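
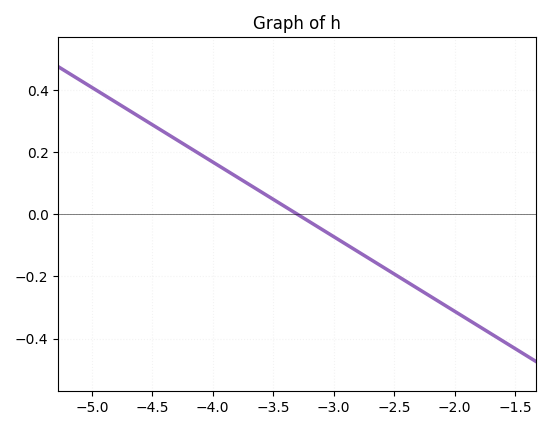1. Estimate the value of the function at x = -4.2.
0.22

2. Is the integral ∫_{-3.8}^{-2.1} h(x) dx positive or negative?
negative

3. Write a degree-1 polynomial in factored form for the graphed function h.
y = -0.24(x + 3.3)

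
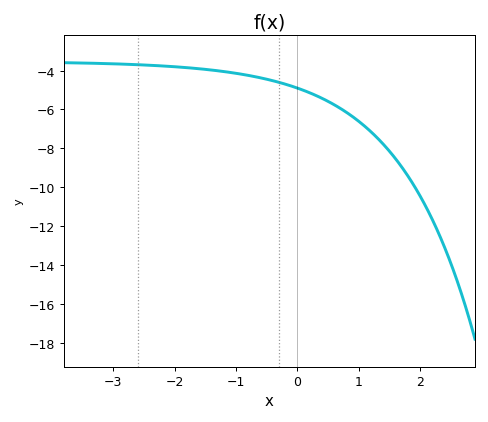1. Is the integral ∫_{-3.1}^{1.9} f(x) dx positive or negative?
negative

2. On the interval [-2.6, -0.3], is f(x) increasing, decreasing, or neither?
decreasing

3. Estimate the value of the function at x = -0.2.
-4.6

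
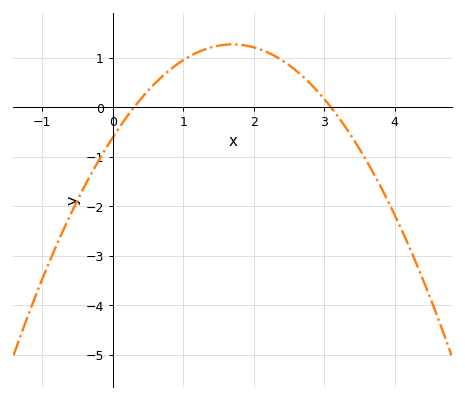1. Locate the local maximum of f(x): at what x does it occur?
1.7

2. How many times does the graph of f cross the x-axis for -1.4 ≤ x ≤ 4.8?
2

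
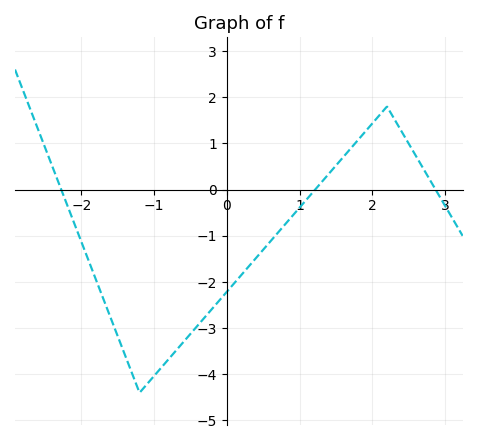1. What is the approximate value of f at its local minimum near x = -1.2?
-4.4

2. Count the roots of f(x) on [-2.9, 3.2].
3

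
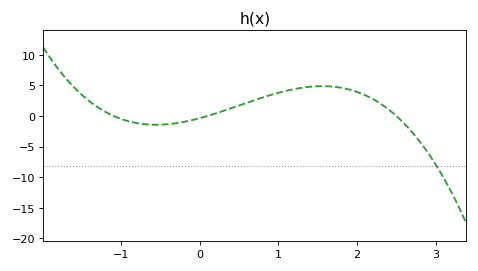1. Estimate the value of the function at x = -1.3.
1.5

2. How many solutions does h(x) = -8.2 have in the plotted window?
1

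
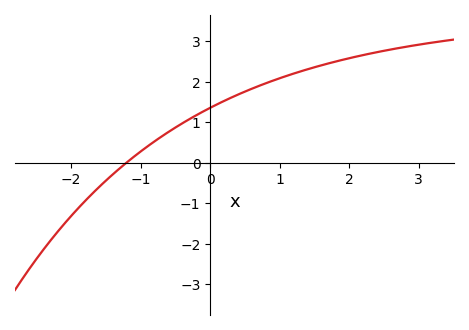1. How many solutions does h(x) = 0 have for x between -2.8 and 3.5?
1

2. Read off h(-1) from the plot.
0.3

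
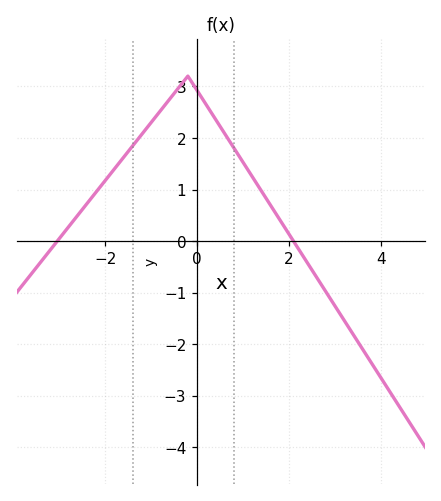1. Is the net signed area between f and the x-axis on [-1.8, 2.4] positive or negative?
positive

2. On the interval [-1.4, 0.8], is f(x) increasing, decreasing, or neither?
neither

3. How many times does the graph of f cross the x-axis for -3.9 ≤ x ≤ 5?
2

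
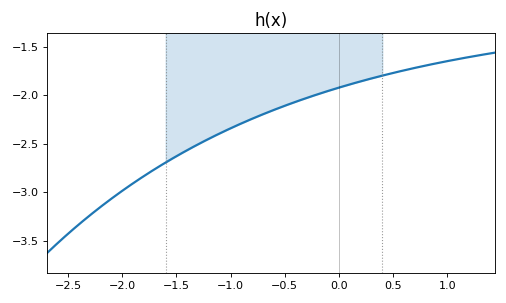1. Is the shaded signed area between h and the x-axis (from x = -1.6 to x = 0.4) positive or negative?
negative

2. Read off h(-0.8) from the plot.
-2.25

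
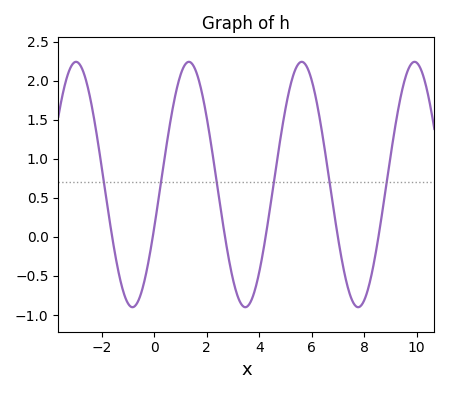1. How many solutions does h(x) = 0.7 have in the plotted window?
6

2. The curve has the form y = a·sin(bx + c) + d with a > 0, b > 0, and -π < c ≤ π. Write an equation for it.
y = 1.57sin(1.46x - 0.352) + 0.67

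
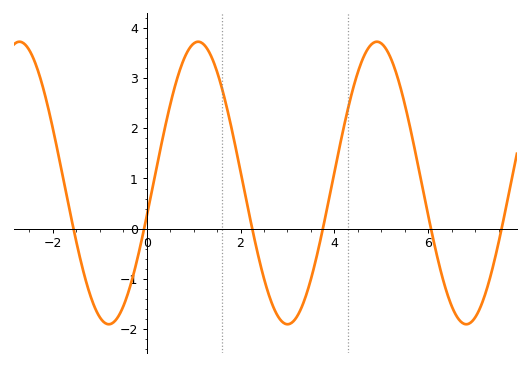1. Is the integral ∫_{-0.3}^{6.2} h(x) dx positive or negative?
positive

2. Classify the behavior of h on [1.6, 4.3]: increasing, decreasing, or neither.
neither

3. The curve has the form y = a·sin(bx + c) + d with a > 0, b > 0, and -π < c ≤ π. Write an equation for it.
y = 2.82sin(1.6x - 0.24) + 0.91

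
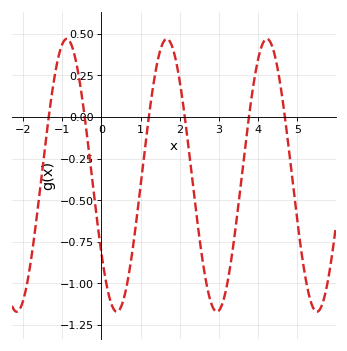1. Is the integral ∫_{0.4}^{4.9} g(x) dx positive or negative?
negative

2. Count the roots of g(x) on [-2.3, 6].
6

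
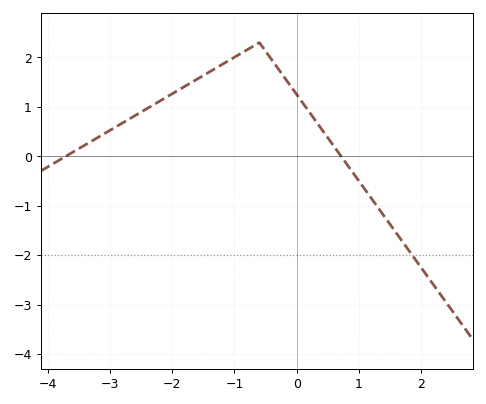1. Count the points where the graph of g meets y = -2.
1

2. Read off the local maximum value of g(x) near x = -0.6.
2.3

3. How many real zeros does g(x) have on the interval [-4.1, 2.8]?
2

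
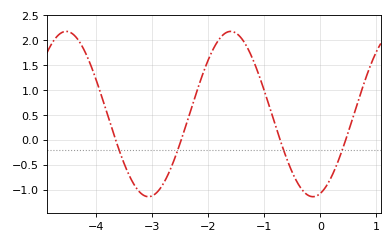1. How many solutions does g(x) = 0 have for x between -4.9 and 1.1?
4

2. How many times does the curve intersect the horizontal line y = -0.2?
4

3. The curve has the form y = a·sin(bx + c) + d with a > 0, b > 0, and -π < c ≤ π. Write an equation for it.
y = 1.66sin(2.14x - 1.28) + 0.52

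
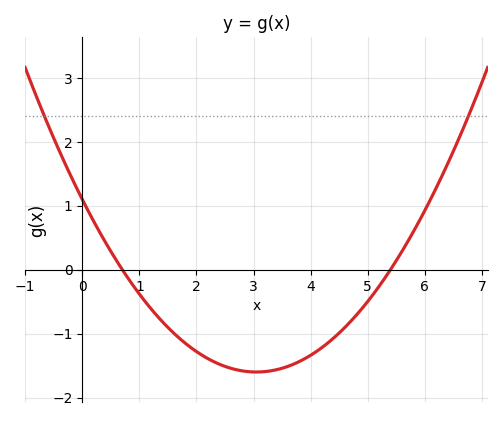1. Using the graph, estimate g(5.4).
0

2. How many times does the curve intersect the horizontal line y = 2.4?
2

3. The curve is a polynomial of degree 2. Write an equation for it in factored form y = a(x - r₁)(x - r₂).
y = 0.29(x - 0.7)(x - 5.4)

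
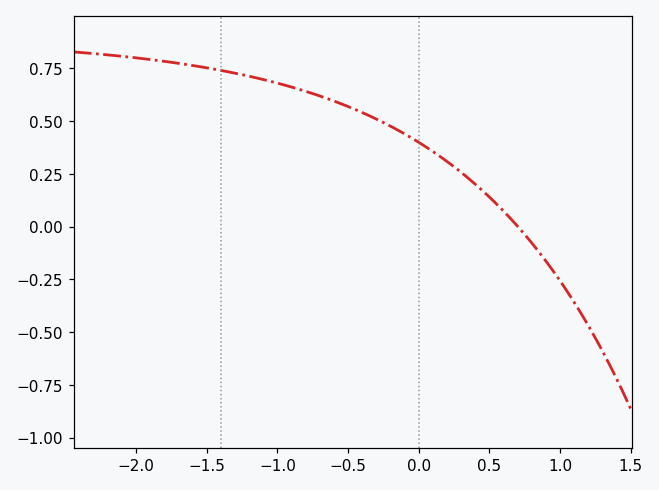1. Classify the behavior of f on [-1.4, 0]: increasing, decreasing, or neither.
decreasing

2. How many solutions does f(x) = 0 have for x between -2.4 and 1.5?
1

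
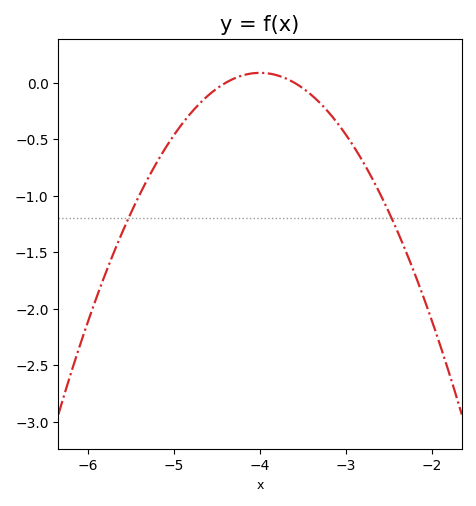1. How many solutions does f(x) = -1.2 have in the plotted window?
2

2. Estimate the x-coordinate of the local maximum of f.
-4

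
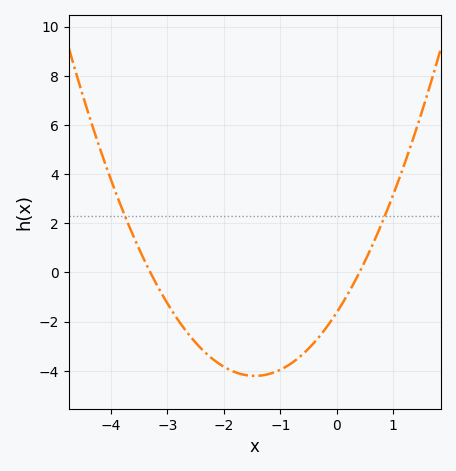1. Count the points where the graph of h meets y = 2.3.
2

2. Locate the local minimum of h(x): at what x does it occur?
-1.45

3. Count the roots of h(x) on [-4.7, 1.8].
2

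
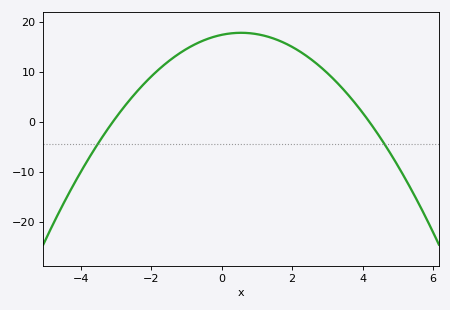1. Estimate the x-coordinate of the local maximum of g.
0.55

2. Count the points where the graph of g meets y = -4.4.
2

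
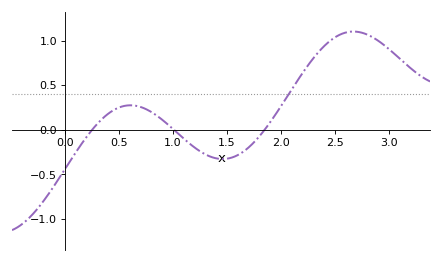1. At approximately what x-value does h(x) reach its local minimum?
1.46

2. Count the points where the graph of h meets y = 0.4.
1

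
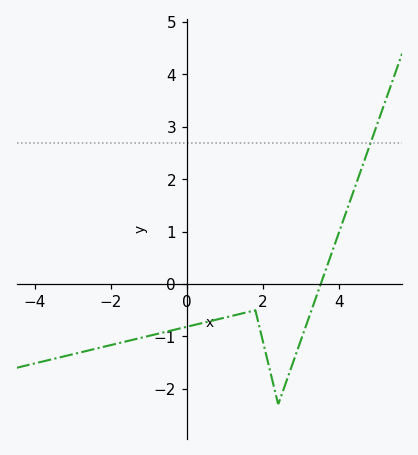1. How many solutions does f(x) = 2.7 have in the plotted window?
1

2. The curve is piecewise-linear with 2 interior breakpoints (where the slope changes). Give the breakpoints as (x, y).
(1.8, -0.5); (2.4, -2.3)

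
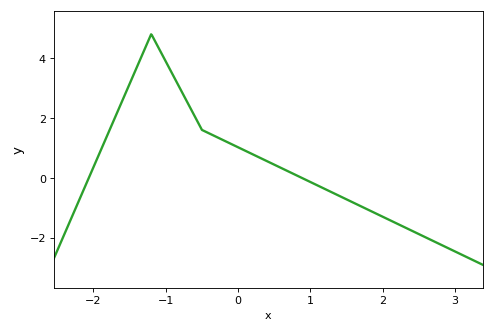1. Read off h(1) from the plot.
-0.2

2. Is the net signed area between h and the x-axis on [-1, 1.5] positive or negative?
positive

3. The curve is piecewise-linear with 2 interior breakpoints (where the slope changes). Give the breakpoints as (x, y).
(-1.2, 4.8); (-0.5, 1.6)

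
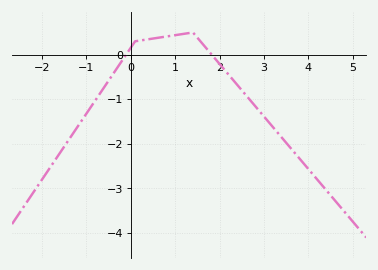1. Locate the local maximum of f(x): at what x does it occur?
1.4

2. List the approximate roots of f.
-0.2, 1.8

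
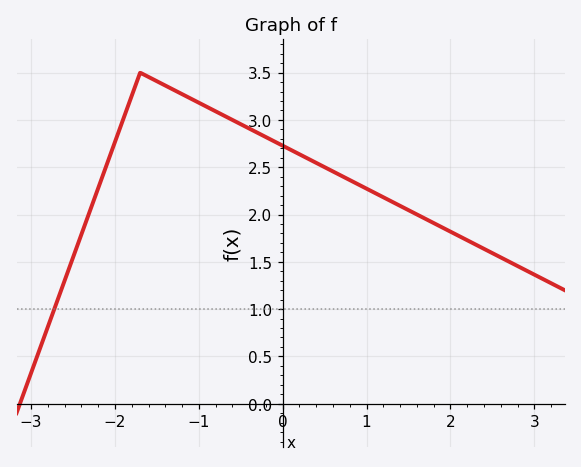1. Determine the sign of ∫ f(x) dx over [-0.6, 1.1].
positive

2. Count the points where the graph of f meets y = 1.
1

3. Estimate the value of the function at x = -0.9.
3.14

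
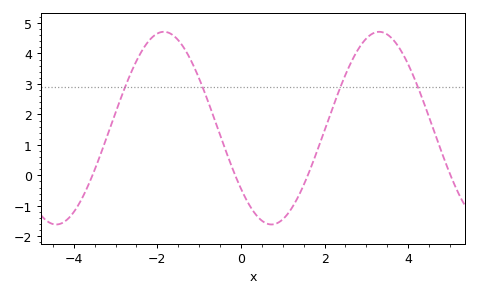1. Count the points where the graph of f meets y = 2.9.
4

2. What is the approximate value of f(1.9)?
1.1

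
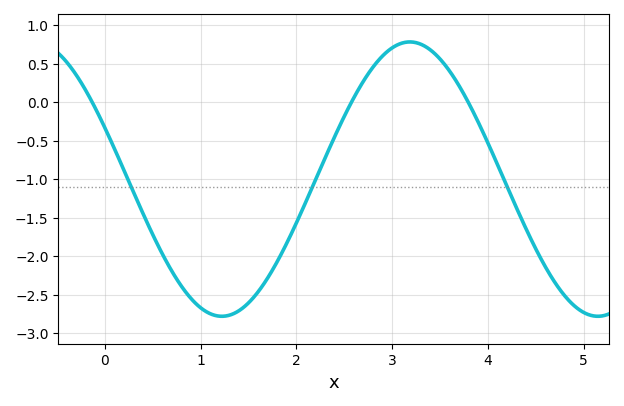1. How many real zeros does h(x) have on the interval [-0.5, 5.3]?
3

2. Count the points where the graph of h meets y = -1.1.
3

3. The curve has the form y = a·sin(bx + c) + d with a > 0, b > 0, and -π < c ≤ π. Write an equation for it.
y = 1.78sin(1.6x + 2.76) - 1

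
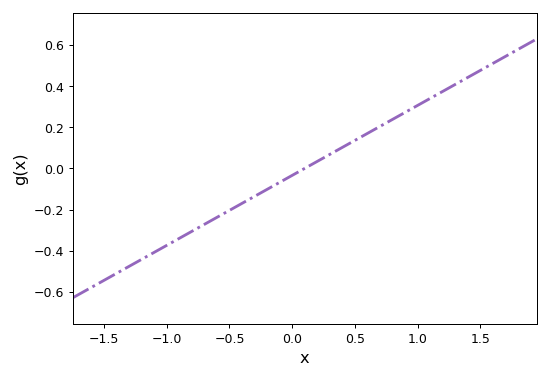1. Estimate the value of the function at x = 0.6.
0.16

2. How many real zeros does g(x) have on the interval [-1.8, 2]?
1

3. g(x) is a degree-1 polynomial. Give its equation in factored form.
y = 0.34(x - 0.1)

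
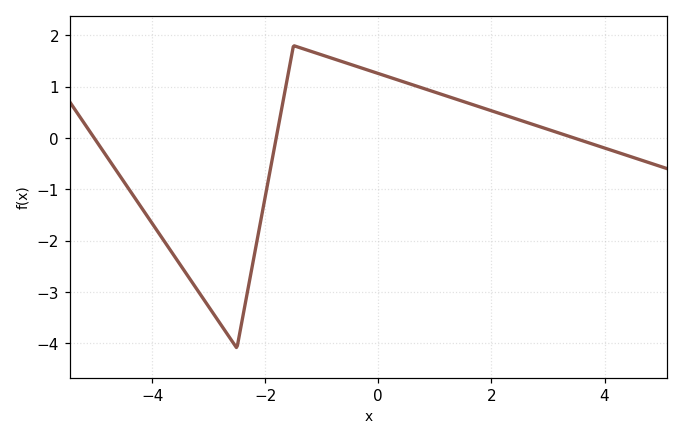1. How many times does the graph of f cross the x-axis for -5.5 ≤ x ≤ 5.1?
3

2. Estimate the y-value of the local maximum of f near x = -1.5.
1.8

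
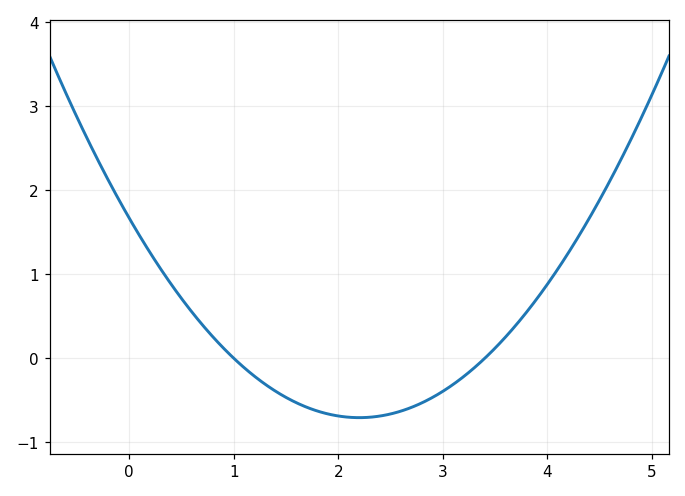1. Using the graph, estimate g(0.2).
1.3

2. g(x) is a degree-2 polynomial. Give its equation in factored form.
y = 0.49(x - 1)(x - 3.4)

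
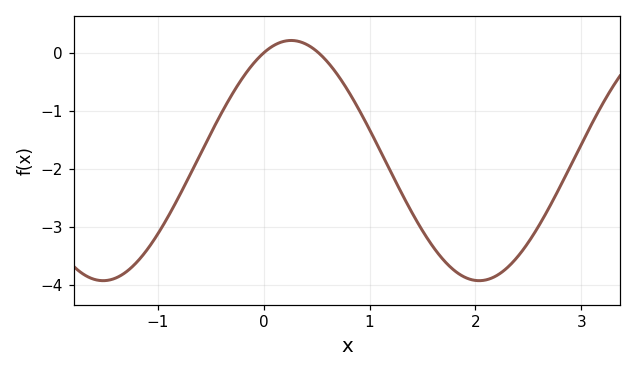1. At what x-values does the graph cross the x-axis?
0.003, 0.517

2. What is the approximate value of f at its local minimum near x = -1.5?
-3.93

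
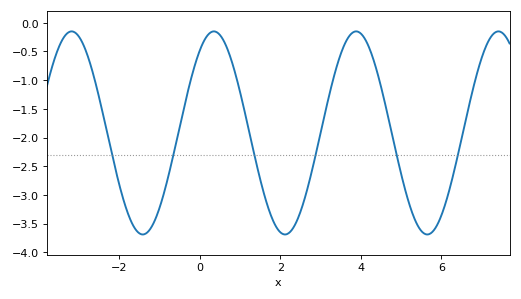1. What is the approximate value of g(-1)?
-3.24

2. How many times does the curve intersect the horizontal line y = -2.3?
6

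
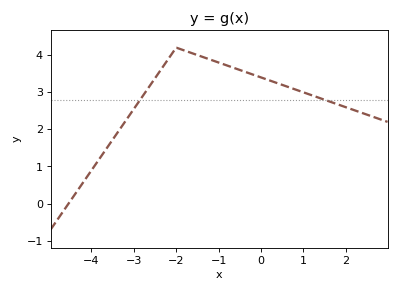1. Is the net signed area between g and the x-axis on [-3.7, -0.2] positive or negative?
positive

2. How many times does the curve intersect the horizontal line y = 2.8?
2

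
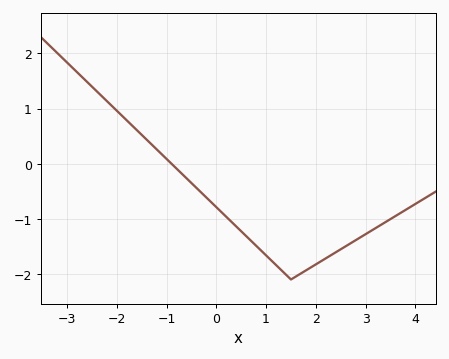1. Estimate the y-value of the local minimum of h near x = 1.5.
-2.1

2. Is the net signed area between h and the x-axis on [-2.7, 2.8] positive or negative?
negative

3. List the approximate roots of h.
-0.903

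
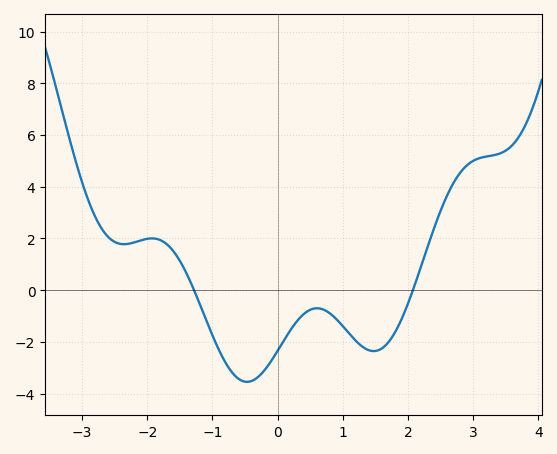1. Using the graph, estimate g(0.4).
-0.924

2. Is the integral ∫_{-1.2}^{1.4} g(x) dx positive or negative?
negative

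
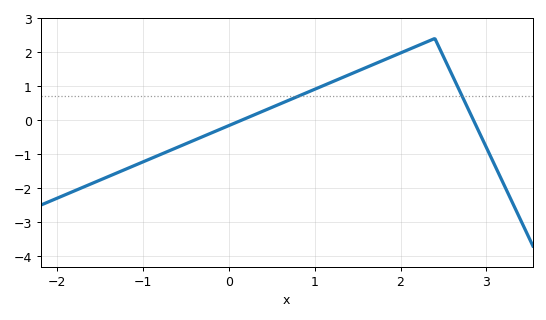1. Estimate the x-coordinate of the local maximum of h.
2.4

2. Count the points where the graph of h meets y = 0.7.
2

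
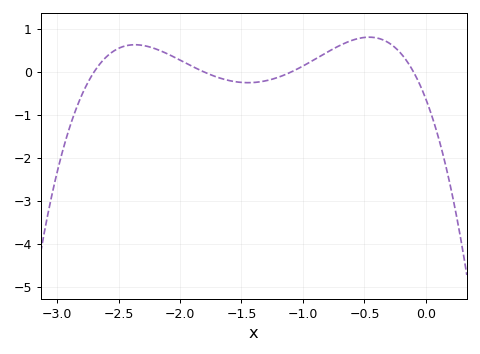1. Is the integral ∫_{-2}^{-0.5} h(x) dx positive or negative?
positive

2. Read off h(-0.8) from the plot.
0.471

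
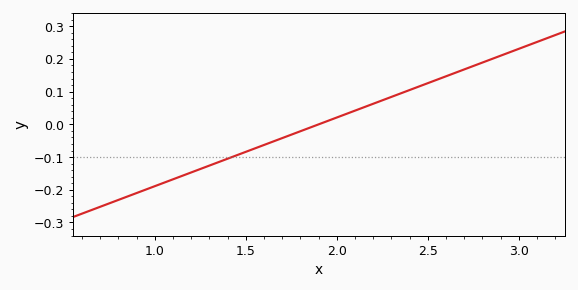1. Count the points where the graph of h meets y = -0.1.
1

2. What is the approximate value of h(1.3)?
-0.126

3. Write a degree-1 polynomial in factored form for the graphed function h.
y = 0.21(x - 1.9)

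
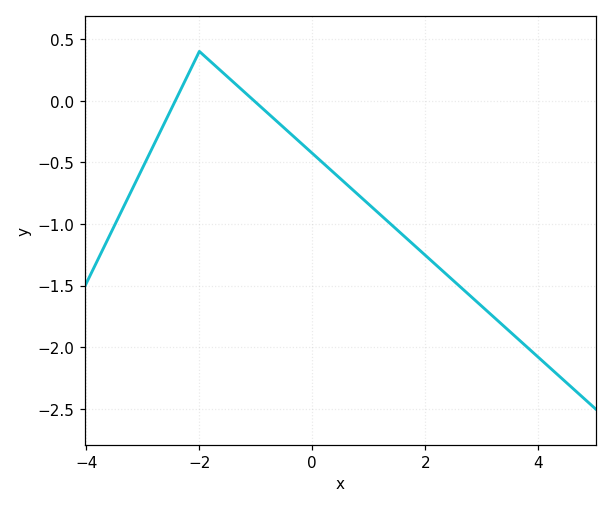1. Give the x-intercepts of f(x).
-2.43, -1.03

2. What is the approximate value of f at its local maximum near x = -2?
0.399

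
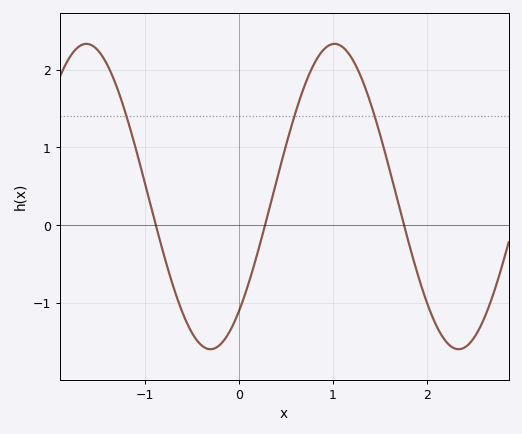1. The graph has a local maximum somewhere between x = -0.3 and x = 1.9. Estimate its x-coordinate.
1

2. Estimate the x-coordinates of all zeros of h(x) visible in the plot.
-0.9, 0.3, 1.8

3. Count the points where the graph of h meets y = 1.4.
3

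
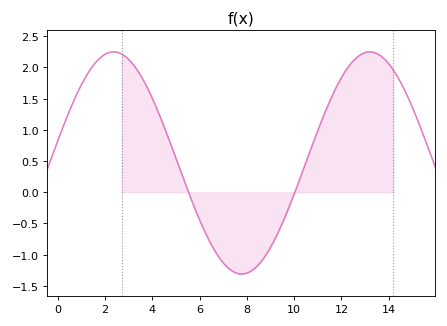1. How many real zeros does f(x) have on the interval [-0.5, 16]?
2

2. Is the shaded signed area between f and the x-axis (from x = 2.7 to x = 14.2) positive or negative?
positive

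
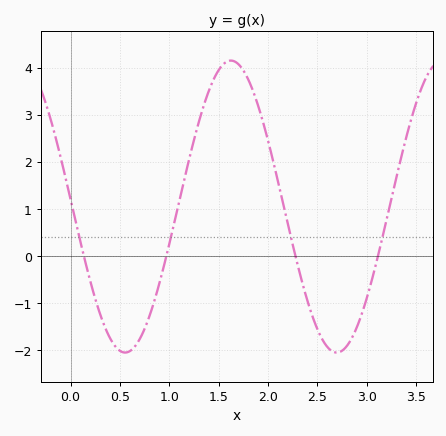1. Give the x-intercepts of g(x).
0.135, 0.972, 2.28, 3.12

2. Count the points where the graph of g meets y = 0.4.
4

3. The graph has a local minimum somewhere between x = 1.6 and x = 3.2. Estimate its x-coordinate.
2.7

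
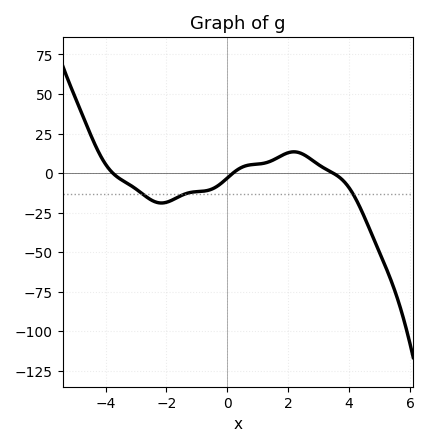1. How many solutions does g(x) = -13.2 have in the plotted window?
3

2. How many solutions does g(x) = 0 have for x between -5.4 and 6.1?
3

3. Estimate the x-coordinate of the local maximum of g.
2.19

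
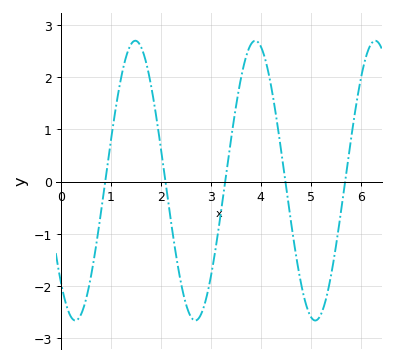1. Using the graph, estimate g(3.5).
1.4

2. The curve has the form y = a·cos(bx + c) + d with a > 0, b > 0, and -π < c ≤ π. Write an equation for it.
y = 2.68cos(2.6x + 2.4) + 0.02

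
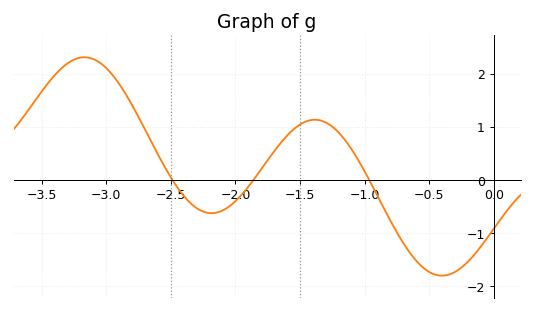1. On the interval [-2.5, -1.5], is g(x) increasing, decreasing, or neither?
neither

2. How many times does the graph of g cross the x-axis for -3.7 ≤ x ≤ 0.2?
3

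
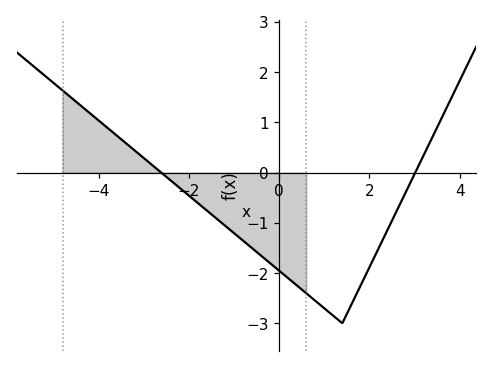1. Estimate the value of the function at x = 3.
0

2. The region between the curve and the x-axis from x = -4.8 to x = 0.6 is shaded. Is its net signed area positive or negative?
negative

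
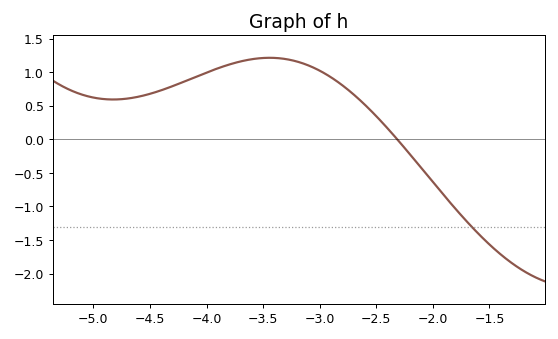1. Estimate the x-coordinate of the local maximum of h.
-3.4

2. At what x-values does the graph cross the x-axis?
-2.3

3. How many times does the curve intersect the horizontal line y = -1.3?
1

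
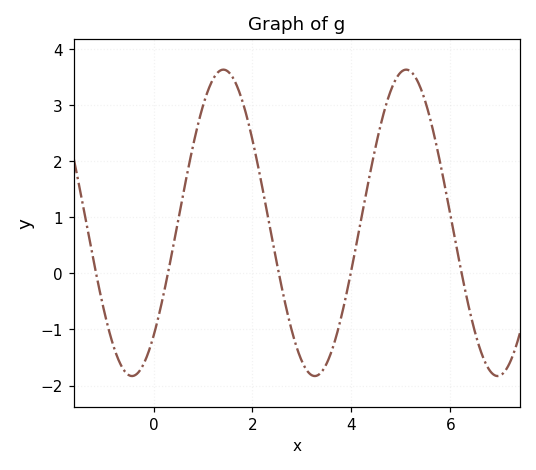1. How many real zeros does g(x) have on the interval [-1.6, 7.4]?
5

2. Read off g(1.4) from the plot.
3.63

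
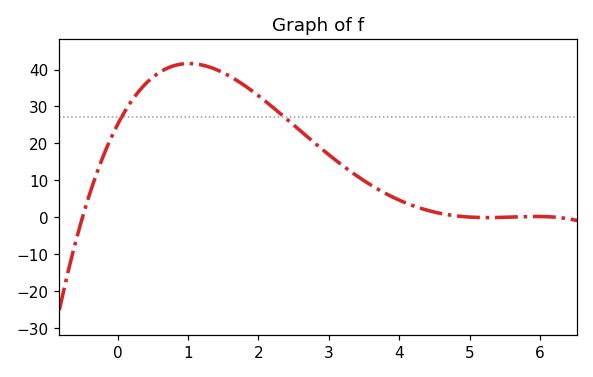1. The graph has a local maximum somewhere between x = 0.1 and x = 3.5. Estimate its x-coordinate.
1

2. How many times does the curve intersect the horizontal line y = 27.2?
2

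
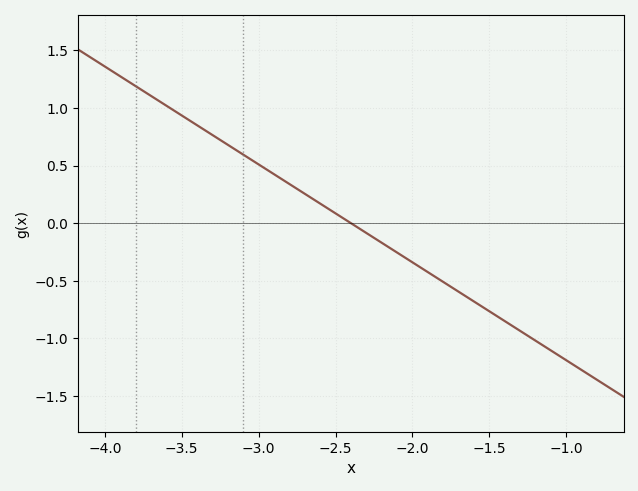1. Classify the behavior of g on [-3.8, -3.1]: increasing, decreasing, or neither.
decreasing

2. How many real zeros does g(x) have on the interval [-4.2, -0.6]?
1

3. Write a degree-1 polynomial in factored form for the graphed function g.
y = -0.85(x + 2.4)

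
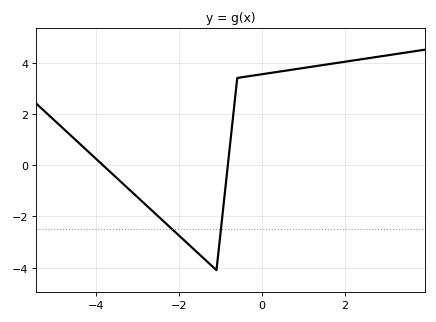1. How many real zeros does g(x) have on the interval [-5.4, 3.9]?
2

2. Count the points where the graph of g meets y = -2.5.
2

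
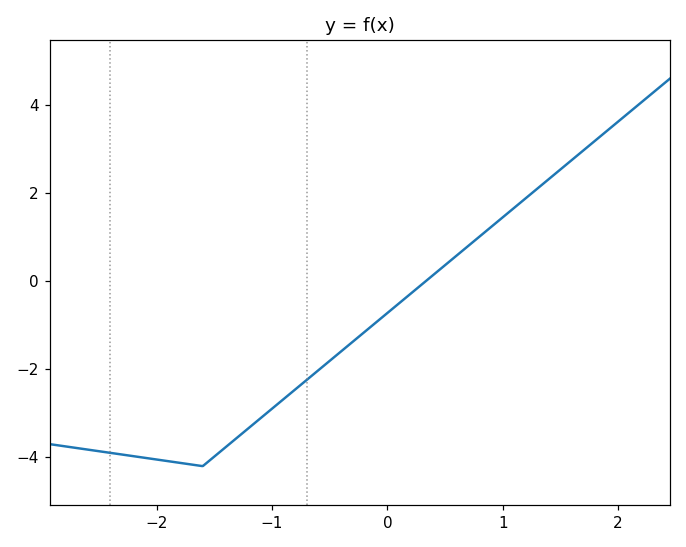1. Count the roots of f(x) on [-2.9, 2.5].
1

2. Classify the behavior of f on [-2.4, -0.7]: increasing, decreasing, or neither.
neither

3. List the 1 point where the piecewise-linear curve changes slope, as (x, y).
(-1.6, -4.2)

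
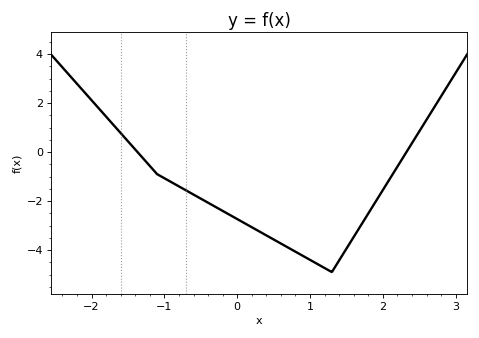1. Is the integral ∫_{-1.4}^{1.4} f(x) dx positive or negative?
negative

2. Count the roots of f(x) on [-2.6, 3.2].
2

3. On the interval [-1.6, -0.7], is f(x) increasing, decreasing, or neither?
decreasing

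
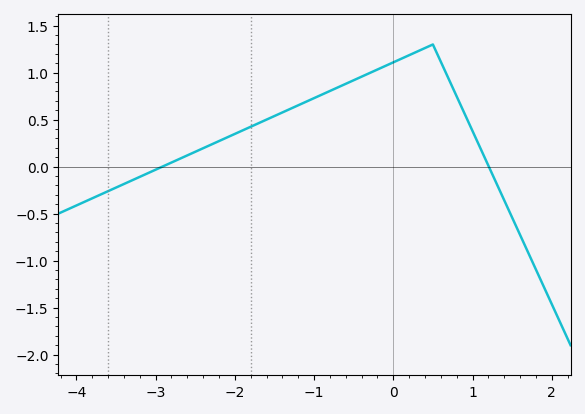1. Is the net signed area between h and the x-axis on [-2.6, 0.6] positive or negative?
positive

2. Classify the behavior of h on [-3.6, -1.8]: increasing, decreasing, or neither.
increasing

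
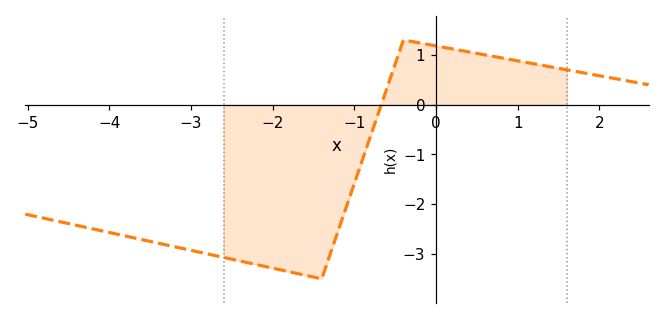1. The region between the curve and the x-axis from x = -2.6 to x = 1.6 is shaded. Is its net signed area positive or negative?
negative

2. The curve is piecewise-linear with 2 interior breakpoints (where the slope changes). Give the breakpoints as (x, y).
(-1.4, -3.5); (-0.4, 1.3)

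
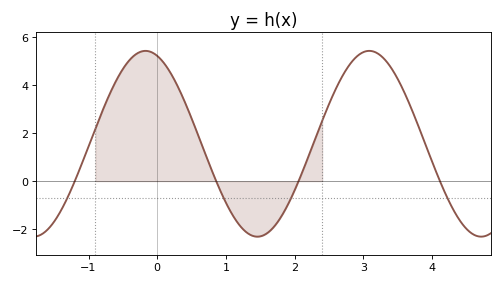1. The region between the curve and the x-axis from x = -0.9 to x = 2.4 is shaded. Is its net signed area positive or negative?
positive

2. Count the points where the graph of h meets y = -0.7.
4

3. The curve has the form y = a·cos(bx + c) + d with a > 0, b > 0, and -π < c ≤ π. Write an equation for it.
y = 3.87cos(1.93x + 0.33) + 1.56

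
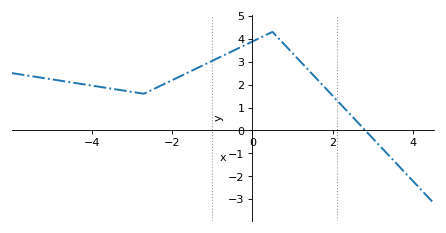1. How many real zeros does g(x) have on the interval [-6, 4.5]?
1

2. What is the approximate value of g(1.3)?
2.81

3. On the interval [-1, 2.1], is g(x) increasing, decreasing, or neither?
neither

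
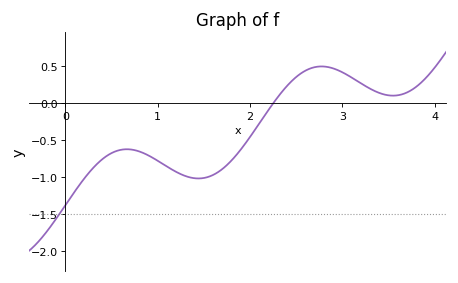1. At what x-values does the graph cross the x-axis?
2.3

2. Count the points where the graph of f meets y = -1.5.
1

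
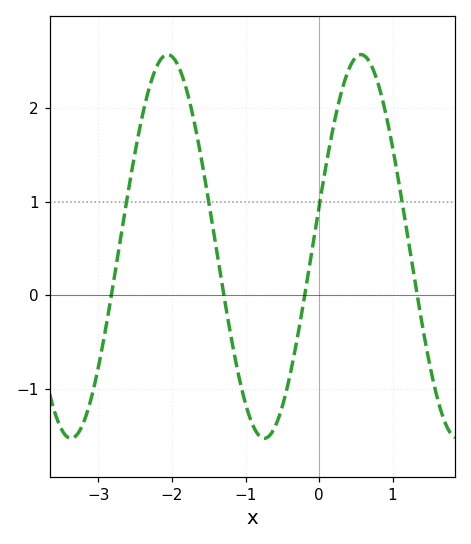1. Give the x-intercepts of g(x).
-2.8, -1.3, -0.2, 1.3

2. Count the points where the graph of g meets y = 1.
4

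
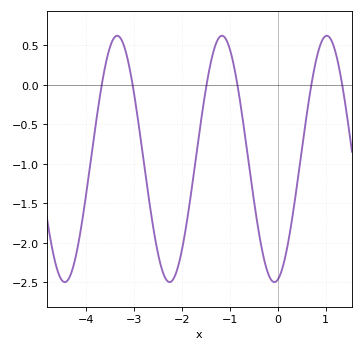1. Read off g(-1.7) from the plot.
-0.85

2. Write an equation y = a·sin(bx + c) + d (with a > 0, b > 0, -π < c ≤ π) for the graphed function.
y = 1.56sin(2.9x - 1.4) - 0.94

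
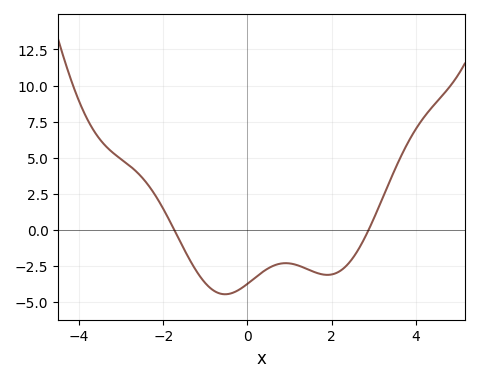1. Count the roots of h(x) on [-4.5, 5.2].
2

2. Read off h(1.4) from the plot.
-2.7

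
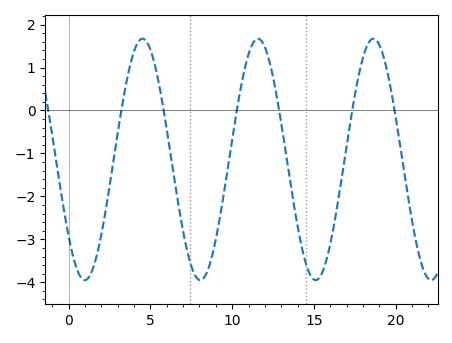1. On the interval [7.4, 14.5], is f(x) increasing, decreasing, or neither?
neither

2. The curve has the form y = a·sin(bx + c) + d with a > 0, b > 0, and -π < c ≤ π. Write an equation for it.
y = 2.81sin(0.89x - 2.5) - 1.14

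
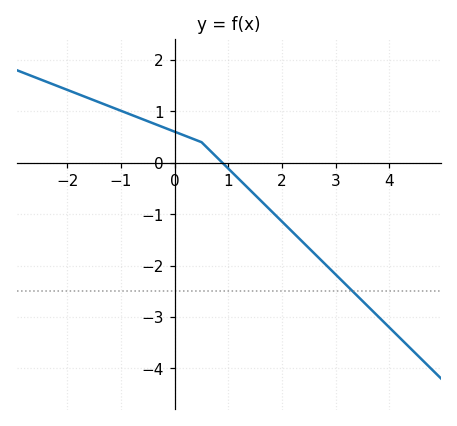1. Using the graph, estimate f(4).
-3.21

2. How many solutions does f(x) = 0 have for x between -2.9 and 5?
1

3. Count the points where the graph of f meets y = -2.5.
1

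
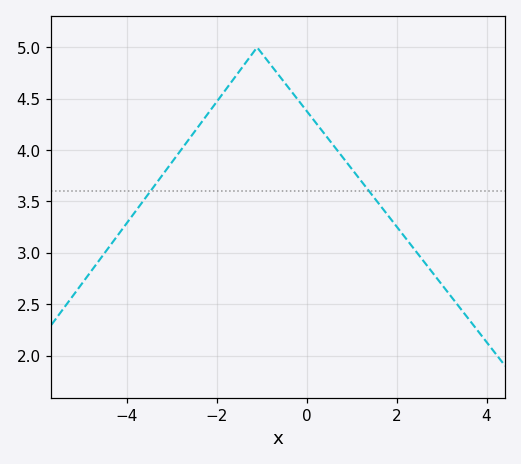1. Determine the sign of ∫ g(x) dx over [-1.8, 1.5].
positive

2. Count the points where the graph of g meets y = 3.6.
2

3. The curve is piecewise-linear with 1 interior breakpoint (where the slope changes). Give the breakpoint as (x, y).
(-1.1, 5)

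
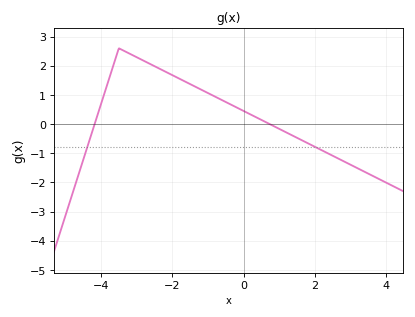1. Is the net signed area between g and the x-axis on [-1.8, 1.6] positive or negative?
positive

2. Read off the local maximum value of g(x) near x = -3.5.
2.6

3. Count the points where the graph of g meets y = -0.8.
2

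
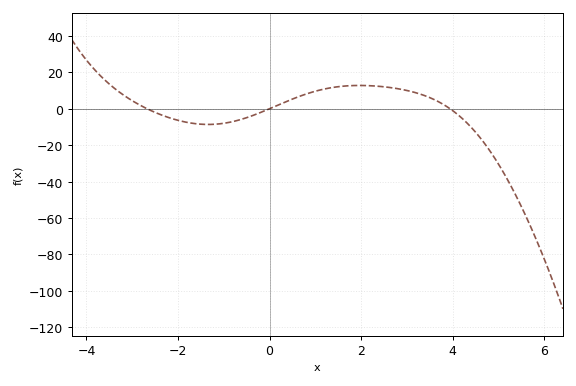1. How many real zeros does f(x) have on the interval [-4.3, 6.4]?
3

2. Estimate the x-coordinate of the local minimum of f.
-1.4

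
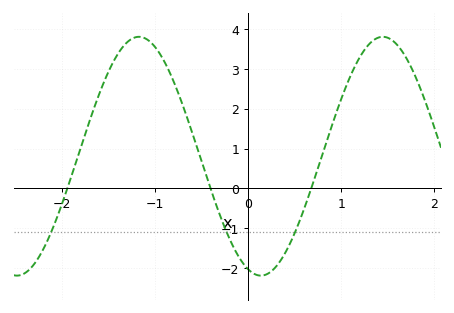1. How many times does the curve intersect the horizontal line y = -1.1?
3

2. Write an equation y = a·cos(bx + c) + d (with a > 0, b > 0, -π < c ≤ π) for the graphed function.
y = 3cos(2.4x + 2.81) + 0.81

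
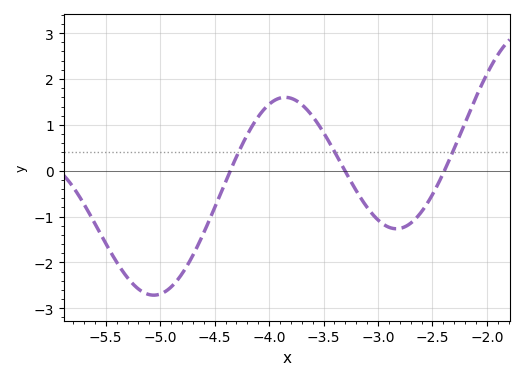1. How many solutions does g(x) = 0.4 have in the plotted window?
3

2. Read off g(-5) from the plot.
-2.7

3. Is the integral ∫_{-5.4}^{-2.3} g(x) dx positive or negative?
negative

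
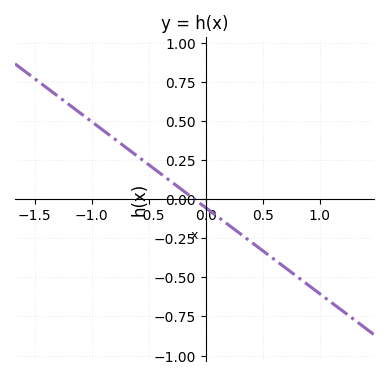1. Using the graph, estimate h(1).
-0.605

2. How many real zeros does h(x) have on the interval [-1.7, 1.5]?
1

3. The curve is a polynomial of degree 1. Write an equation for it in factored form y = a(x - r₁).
y = -0.55(x + 0.1)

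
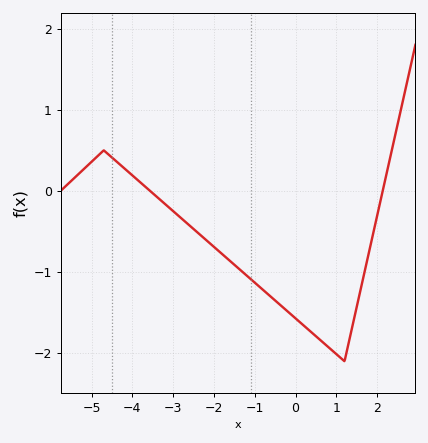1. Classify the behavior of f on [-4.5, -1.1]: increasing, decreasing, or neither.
decreasing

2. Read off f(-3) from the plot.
-0.2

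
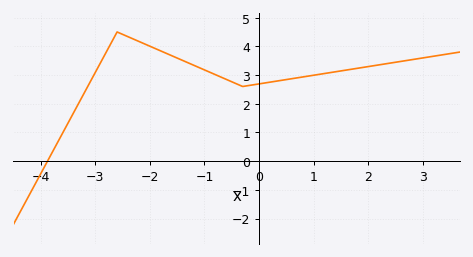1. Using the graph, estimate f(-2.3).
4.3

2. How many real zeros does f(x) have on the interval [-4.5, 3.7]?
1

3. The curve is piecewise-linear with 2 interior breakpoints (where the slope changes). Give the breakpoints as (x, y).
(-2.6, 4.5); (-0.3, 2.6)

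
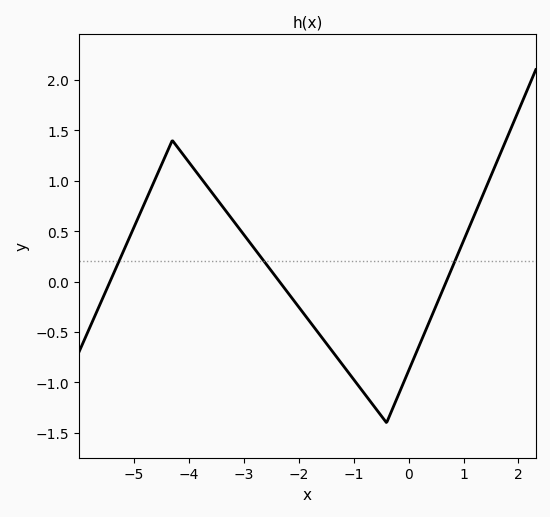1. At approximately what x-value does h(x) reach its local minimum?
-0.399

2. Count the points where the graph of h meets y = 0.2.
3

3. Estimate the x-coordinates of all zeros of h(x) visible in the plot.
-5.43, -2.35, 0.686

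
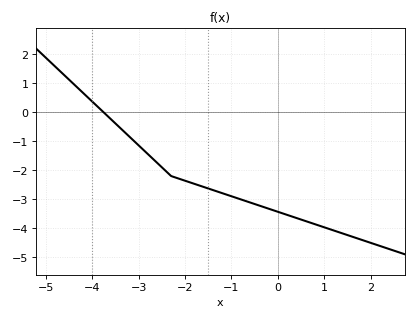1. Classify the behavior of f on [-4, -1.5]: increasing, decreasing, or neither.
decreasing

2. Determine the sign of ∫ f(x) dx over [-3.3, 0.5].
negative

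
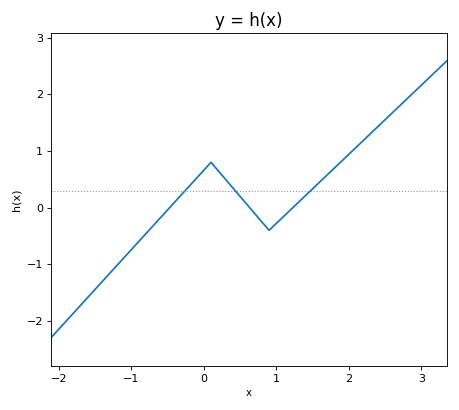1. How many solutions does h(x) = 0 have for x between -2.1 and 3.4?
3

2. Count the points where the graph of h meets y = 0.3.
3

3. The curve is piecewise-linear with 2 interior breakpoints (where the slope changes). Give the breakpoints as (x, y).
(0.1, 0.8); (0.9, -0.4)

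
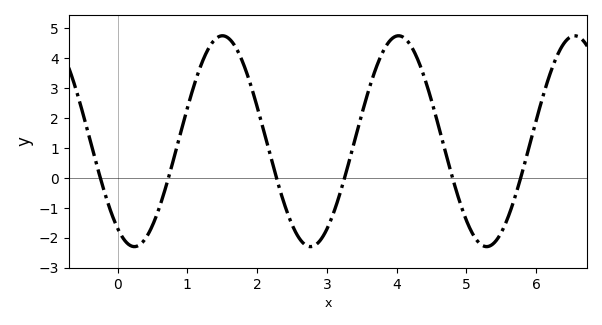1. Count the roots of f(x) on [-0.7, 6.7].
6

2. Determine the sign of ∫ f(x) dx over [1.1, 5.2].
positive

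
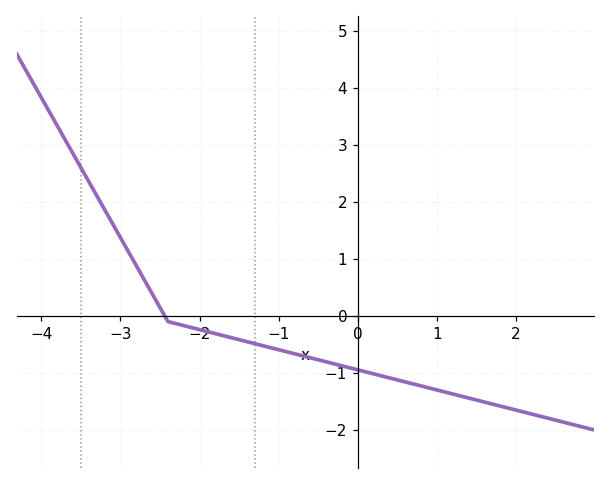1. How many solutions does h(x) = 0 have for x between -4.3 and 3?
1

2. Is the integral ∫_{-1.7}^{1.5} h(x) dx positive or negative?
negative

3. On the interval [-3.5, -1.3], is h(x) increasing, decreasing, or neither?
decreasing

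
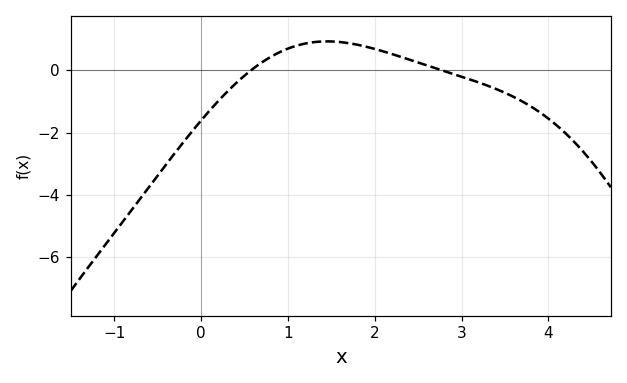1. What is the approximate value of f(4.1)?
-1.78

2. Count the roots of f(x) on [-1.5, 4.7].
2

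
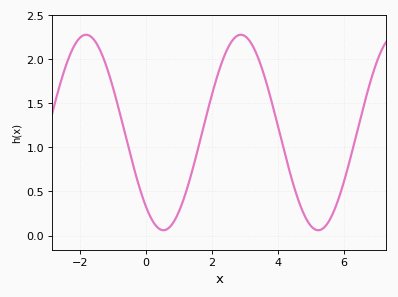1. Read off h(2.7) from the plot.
2.25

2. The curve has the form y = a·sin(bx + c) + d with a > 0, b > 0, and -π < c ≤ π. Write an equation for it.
y = 1.11sin(1.3x - 2.3) + 1.17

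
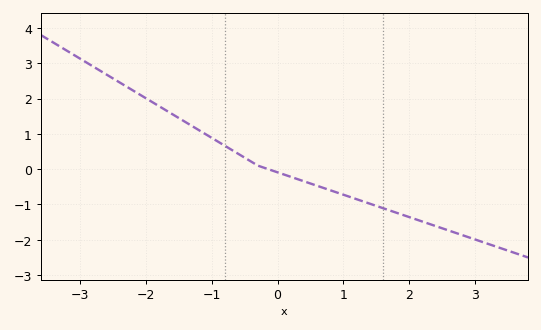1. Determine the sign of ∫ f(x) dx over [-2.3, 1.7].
positive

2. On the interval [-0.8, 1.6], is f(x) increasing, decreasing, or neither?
decreasing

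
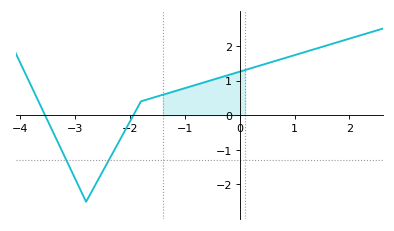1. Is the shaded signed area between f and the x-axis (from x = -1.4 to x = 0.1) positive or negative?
positive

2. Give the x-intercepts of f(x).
-3.5, -1.9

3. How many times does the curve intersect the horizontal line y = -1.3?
2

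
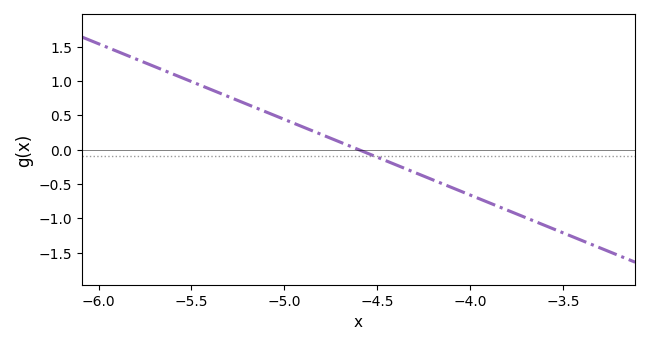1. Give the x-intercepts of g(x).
-4.6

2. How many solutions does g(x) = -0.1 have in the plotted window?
1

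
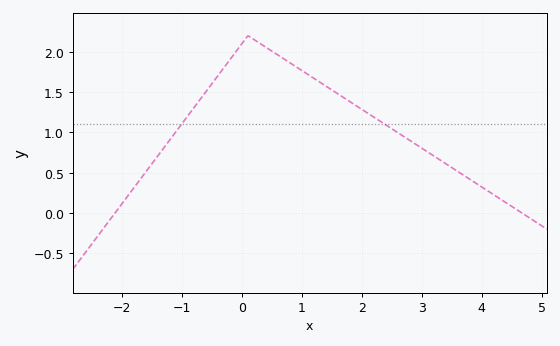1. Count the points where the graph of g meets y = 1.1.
2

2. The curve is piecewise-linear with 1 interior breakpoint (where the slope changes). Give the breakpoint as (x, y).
(0.1, 2.2)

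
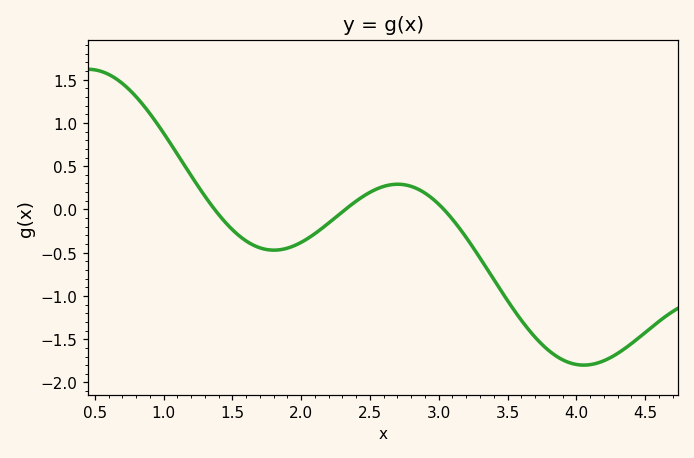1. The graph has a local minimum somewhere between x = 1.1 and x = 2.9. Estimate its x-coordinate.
1.8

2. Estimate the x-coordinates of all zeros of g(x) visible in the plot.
1.4, 2.3, 3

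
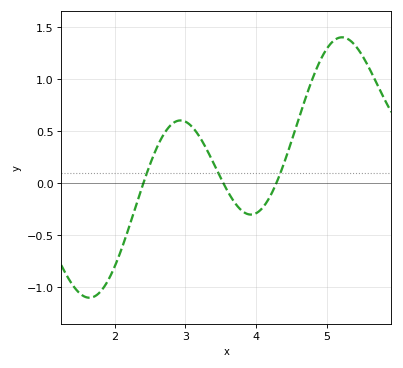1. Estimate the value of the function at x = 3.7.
-0.191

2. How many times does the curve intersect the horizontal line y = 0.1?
3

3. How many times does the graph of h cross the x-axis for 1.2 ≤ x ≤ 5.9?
3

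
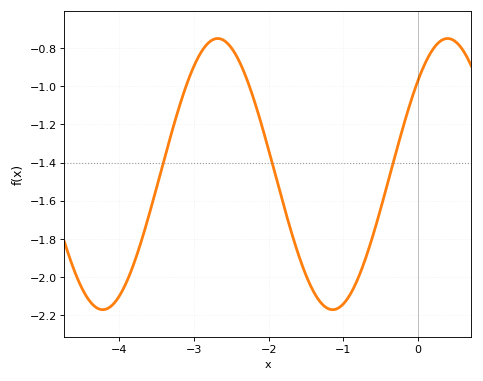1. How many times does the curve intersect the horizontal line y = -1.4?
3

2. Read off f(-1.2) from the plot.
-2.16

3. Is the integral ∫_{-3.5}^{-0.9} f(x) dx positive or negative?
negative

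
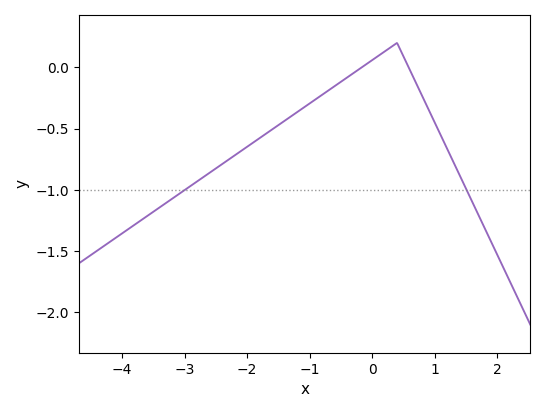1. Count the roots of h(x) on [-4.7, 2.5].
2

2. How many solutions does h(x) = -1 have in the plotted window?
2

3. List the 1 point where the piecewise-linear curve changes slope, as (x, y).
(0.4, 0.2)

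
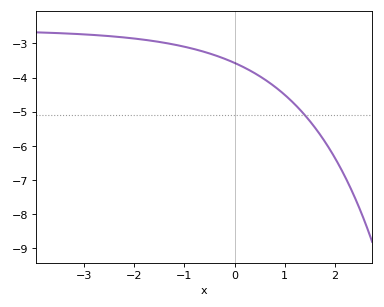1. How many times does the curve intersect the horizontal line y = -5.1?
1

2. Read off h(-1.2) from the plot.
-3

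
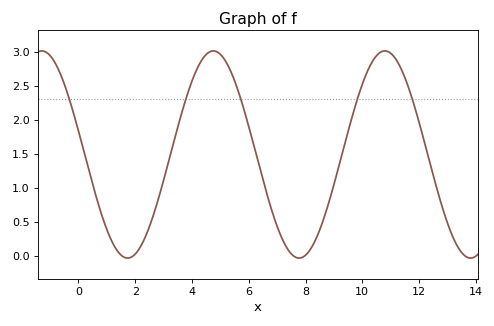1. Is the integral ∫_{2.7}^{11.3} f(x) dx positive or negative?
positive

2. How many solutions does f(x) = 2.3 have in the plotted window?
5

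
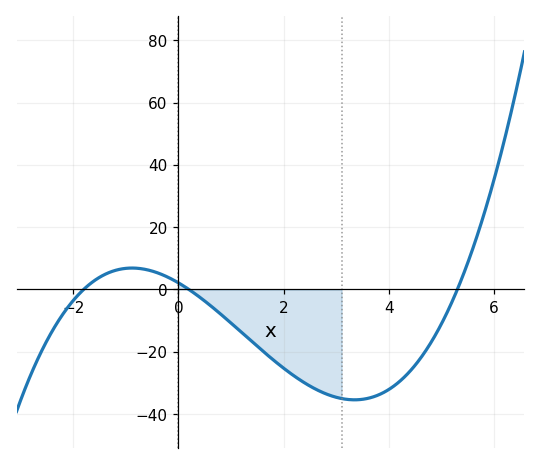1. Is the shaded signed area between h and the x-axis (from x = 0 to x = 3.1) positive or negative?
negative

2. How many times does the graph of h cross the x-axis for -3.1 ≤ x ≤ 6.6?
3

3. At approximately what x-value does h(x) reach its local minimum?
3.4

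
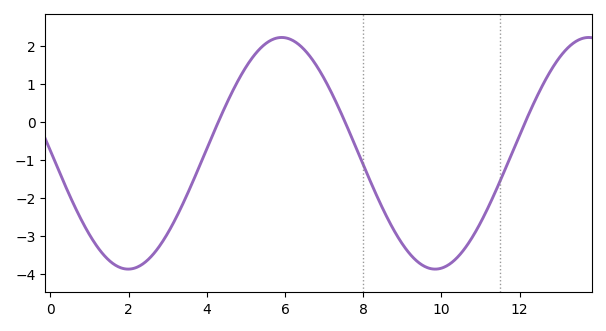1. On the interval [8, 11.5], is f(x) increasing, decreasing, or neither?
neither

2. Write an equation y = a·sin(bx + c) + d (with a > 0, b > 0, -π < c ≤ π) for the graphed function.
y = 3.05sin(0.8x + 3.1) - 0.83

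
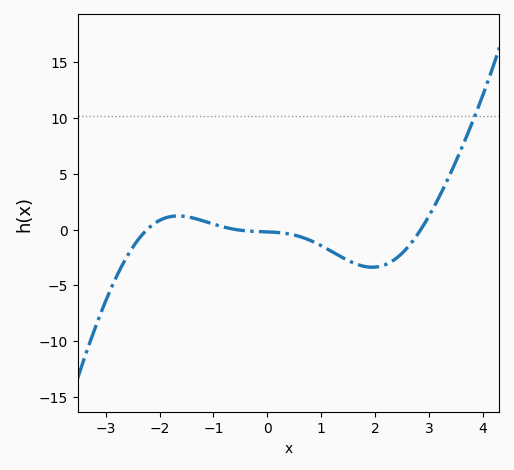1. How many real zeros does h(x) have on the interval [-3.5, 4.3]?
3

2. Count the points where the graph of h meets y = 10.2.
1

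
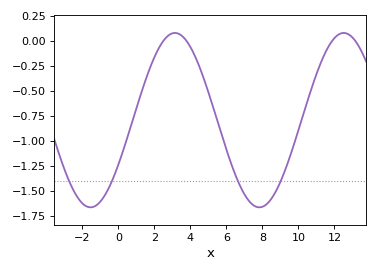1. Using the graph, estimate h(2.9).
0.06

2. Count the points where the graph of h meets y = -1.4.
4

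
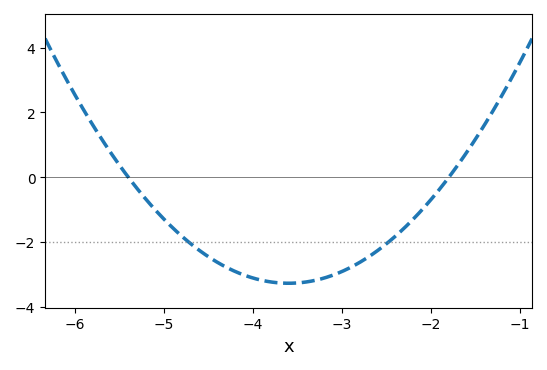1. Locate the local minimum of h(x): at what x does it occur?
-3.6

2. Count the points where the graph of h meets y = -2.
2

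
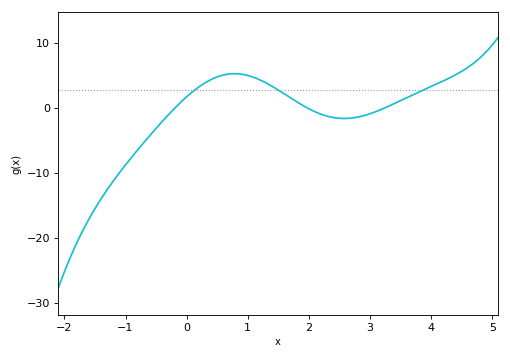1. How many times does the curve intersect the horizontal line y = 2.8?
3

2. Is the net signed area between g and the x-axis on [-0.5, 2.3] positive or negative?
positive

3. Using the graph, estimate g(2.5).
-1.6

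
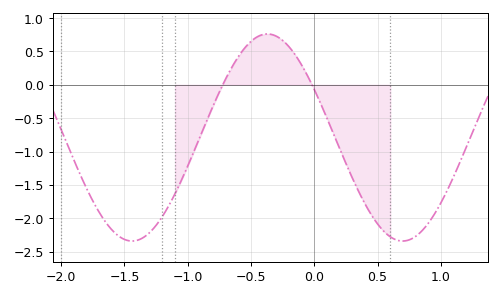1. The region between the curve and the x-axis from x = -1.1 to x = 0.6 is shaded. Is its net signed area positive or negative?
negative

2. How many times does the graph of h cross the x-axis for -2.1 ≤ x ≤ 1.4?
2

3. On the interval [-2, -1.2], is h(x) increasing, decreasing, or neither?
neither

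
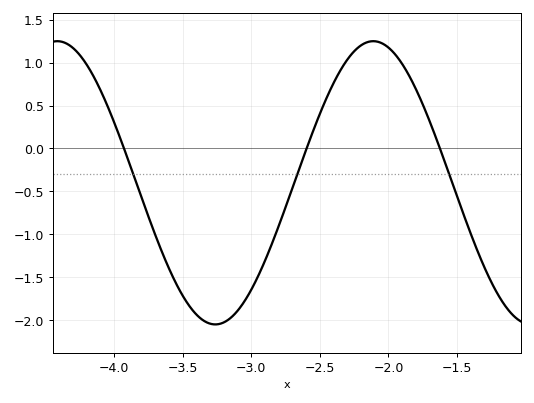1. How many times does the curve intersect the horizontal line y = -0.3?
3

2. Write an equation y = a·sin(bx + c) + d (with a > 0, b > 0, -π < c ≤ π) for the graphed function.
y = 1.65sin(2.73x + 1.05) - 0.4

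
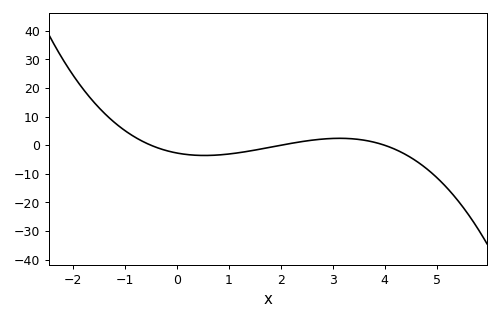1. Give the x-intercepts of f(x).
-0.5, 2, 4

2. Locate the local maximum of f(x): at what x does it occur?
3.13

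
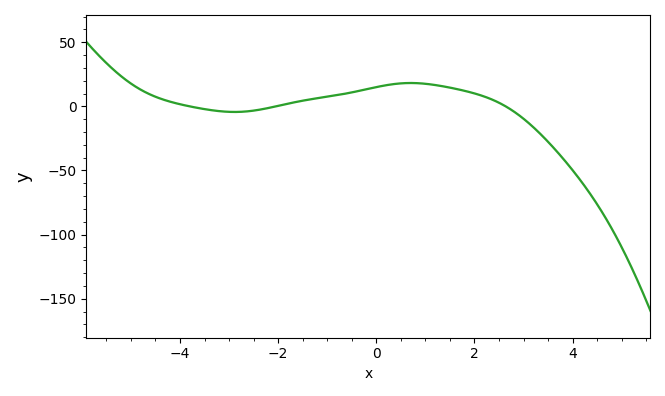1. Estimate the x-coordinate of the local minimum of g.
-2.89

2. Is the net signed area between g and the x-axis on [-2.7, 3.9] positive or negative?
positive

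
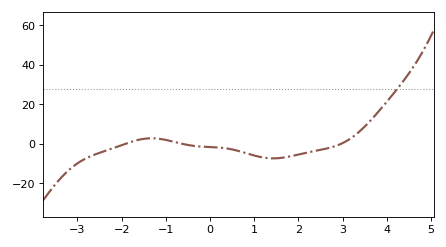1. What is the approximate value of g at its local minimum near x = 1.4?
-7.38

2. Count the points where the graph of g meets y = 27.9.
1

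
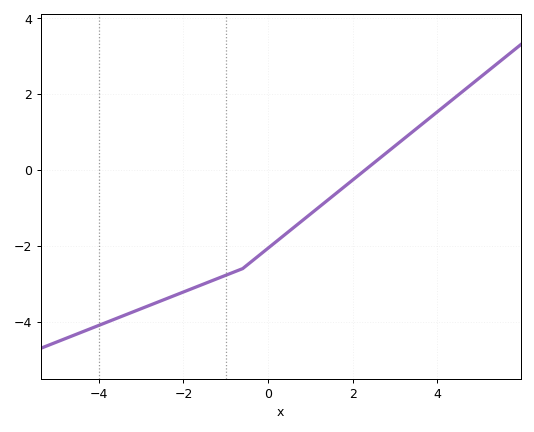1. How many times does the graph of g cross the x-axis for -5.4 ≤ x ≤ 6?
1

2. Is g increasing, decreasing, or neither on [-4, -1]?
increasing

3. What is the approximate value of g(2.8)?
0.452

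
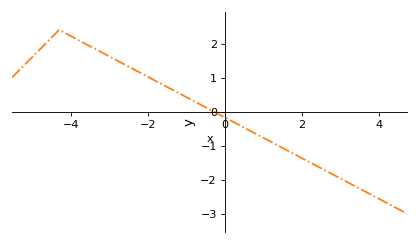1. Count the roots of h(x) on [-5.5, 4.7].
1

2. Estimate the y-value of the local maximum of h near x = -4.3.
2.4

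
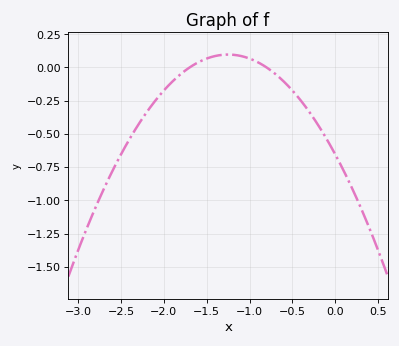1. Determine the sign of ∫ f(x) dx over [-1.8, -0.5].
positive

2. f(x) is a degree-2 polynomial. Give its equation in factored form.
y = -0.48(x + 1.7)(x + 0.8)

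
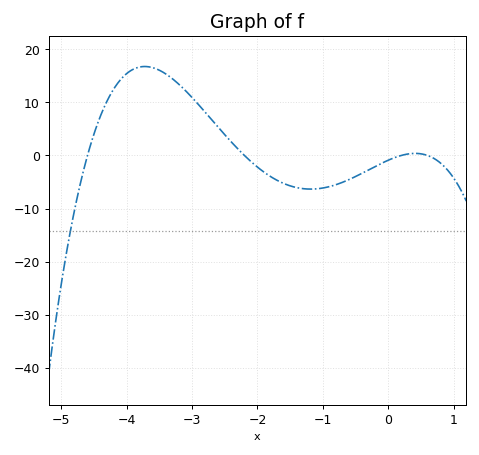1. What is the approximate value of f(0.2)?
0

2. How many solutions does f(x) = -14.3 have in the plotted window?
1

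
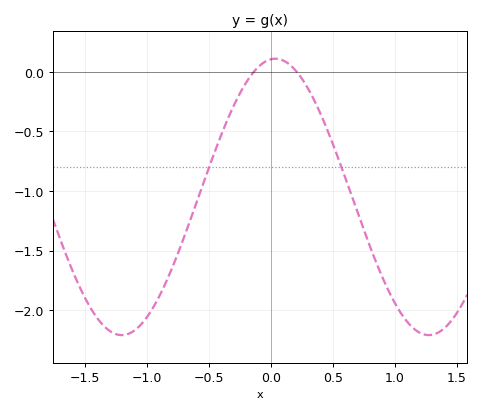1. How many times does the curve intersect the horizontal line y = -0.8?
2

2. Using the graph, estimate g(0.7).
-1.2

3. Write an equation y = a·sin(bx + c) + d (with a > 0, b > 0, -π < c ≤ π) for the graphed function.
y = 1.16sin(2.5x + 1.5) - 1.05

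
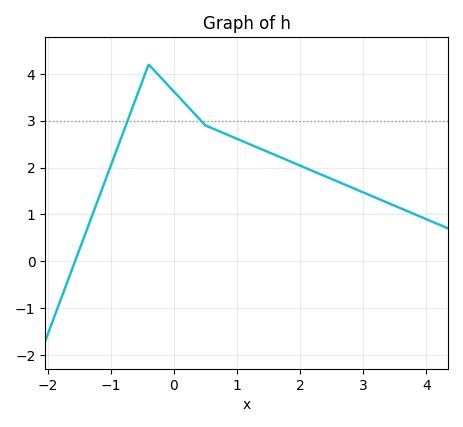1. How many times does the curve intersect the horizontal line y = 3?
2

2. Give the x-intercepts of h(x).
-1.6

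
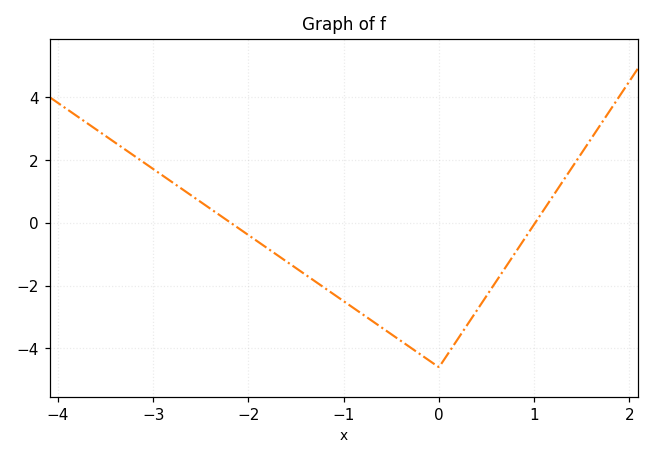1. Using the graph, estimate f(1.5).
2.23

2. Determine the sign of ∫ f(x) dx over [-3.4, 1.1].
negative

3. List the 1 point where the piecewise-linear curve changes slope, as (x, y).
(0, -4.6)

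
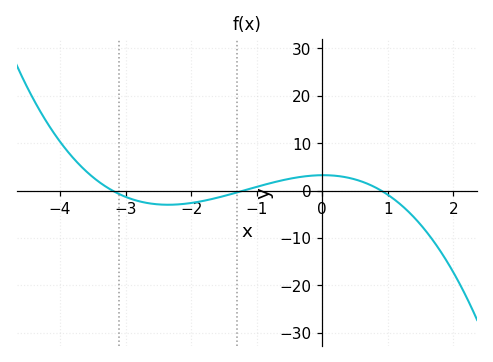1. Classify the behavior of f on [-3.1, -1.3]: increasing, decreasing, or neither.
neither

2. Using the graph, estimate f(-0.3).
3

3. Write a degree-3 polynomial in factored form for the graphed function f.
y = -0.94(x + 3.2)(x + 1.2)(x - 0.9)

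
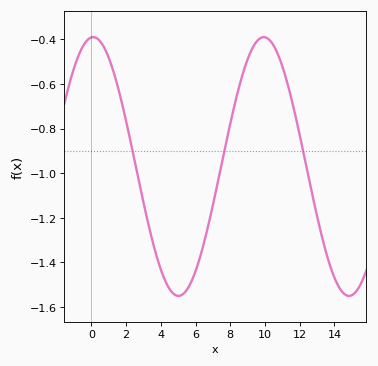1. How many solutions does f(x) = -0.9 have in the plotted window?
3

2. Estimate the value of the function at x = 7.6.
-0.92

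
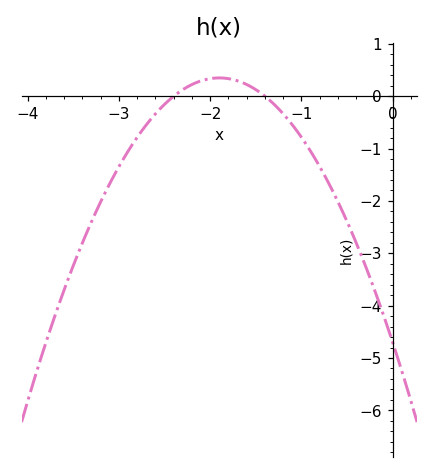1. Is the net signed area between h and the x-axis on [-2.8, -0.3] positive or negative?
negative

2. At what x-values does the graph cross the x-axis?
-2.4, -1.4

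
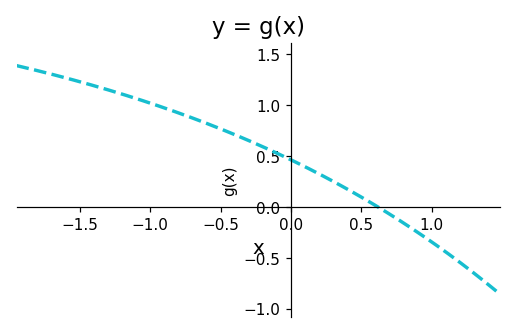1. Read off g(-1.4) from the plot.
1.19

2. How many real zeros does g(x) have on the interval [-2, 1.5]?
1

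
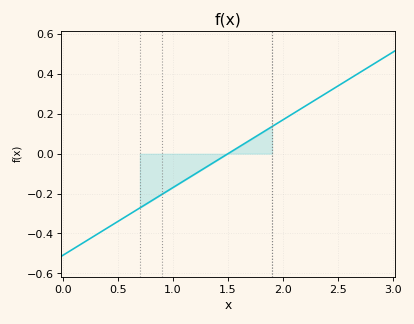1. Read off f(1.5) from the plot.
0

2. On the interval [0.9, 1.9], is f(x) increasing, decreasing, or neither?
increasing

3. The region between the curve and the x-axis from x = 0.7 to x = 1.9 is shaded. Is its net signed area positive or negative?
negative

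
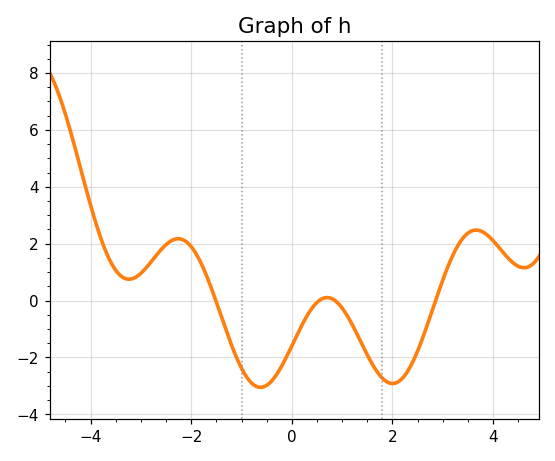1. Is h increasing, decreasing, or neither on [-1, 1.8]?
neither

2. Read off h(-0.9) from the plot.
-2.68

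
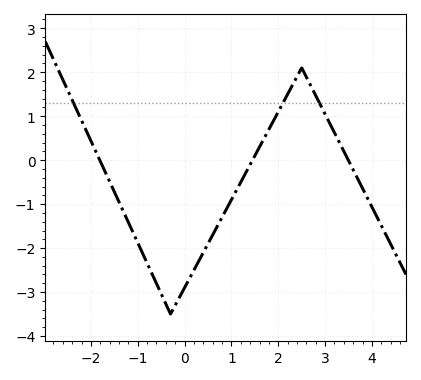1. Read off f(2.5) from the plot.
2.1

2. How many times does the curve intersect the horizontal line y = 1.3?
3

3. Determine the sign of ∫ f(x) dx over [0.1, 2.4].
negative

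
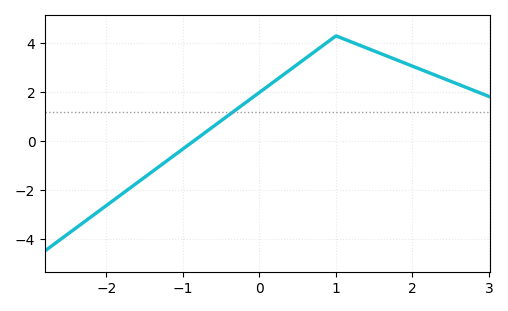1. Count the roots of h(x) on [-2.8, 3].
1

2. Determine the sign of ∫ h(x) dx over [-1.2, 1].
positive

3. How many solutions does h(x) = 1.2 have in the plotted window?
1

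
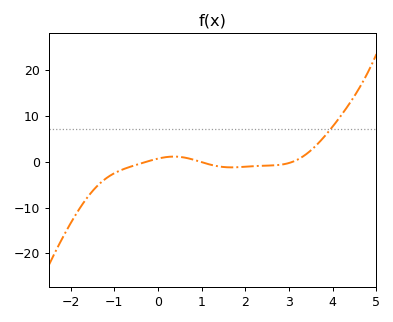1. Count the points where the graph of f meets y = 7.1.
1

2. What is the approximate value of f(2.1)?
-1.04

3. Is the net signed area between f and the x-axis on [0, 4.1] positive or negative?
positive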